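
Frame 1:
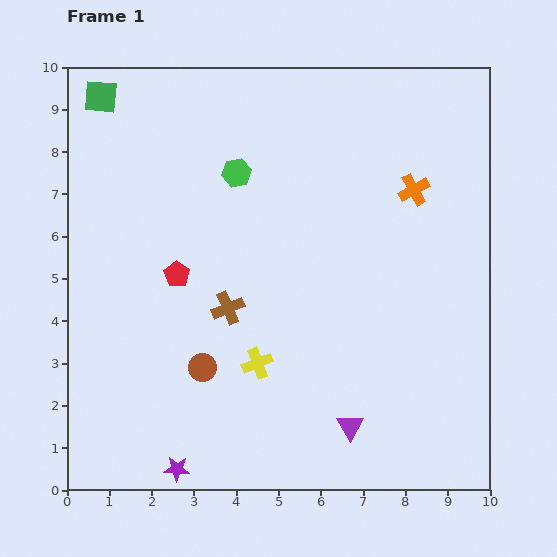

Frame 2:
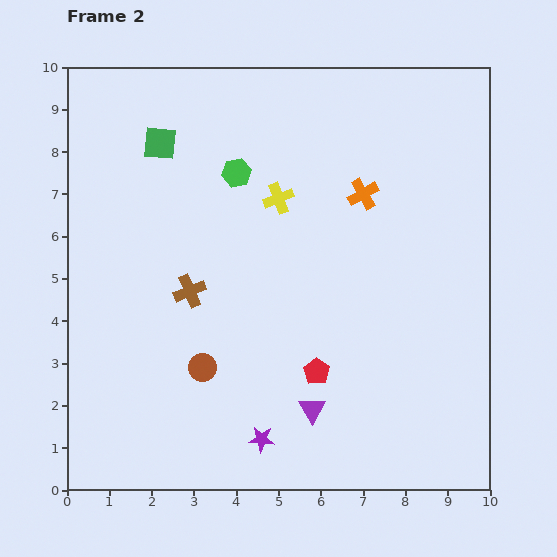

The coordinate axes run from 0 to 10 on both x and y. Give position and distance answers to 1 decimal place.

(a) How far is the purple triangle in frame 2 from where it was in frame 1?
1.0

The purple triangle moved from (6.7, 1.5) to (5.8, 1.9), a distance of √(0.9² + 0.4²) ≈ 1.0.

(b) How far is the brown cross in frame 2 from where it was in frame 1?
1.0

The brown cross moved from (3.8, 4.3) to (2.9, 4.7), a distance of √(0.9² + 0.4²) ≈ 1.0.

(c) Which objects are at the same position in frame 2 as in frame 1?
the brown circle, the green hexagon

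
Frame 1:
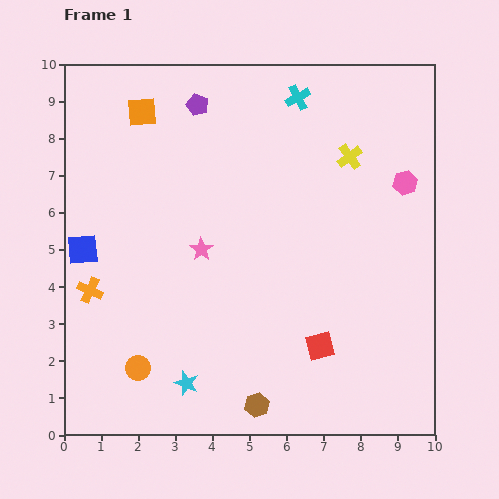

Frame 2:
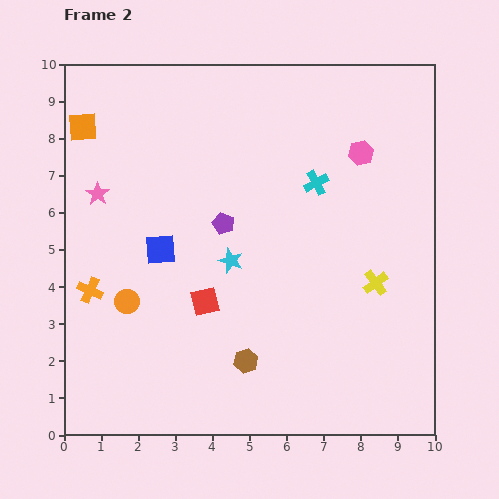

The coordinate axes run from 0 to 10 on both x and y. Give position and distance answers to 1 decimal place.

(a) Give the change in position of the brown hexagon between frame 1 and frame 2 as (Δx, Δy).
(-0.3, 1.2)

The brown hexagon was at (5.2, 0.8) in frame 1 and (4.9, 2.0) in frame 2.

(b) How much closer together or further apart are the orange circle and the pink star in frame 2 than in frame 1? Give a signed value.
-0.6

Distance in frame 1: 3.6. Distance in frame 2: 3.0.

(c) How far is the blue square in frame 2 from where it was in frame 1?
2.1

The blue square moved from (0.5, 5.0) to (2.6, 5.0), a distance of √(2.1² + 0.0²) ≈ 2.1.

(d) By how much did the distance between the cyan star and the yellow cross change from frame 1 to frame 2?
-3.6

Distance in frame 1: 7.5. Distance in frame 2: 3.9.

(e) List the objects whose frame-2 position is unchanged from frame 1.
the orange cross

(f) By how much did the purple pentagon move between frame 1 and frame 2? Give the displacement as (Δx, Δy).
(0.7, -3.2)

The purple pentagon was at (3.6, 8.9) in frame 1 and (4.3, 5.7) in frame 2.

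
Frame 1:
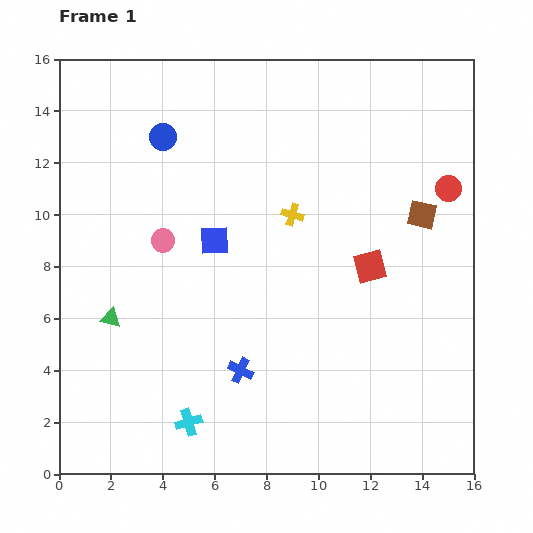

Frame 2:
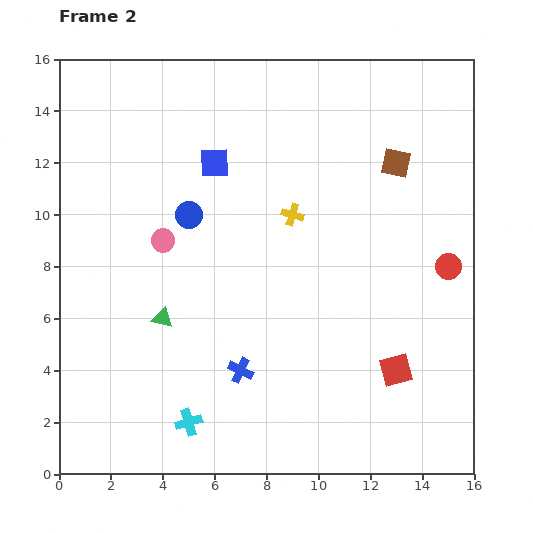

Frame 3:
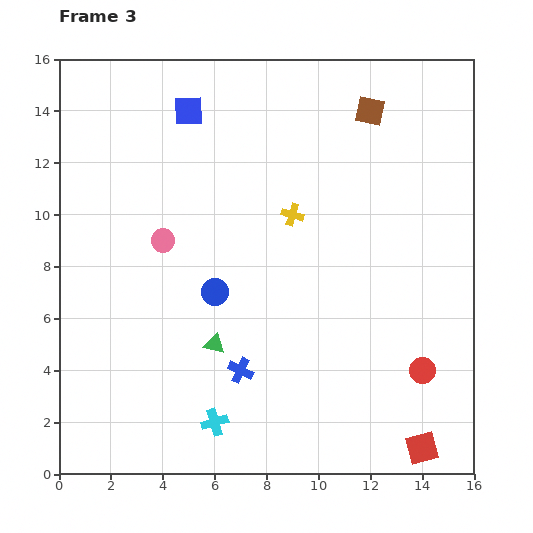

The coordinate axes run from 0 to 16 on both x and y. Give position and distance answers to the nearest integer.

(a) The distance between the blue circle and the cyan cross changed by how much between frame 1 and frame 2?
-3

Distance in frame 1: 11. Distance in frame 2: 8.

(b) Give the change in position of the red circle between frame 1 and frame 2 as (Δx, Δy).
(0, -3)

The red circle was at (15, 11) in frame 1 and (15, 8) in frame 2.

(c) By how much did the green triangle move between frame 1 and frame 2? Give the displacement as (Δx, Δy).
(2, 0)

The green triangle was at (2, 6) in frame 1 and (4, 6) in frame 2.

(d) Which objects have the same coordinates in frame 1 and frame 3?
the yellow cross, the pink circle, the blue cross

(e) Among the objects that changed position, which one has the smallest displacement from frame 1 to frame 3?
the cyan cross

(moved 1)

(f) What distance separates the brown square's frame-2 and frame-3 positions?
2

The brown square moved from (13, 12) to (12, 14), a distance of √(1² + 2²) ≈ 2.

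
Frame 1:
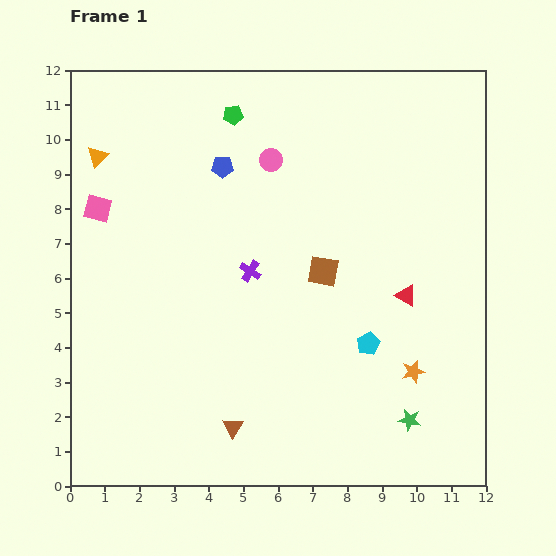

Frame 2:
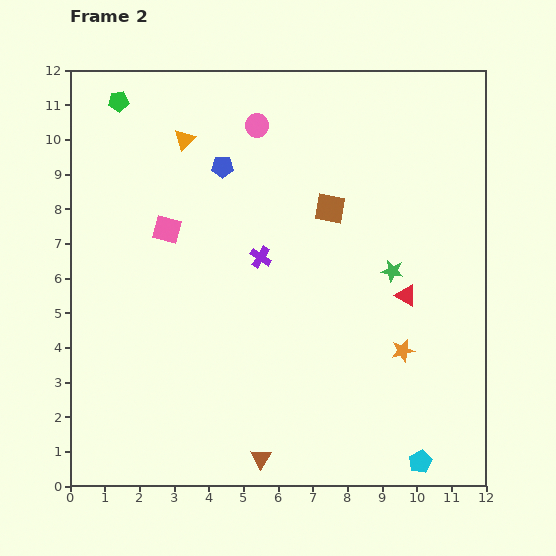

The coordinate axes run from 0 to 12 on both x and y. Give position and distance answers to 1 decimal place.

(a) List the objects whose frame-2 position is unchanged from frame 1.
the red triangle, the blue pentagon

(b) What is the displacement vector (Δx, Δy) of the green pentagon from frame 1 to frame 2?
(-3.3, 0.4)

The green pentagon was at (4.7, 10.7) in frame 1 and (1.4, 11.1) in frame 2.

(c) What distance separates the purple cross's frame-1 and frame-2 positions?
0.5

The purple cross moved from (5.2, 6.2) to (5.5, 6.6), a distance of √(0.3² + 0.4²) ≈ 0.5.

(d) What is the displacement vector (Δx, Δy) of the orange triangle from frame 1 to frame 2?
(2.5, 0.5)

The orange triangle was at (0.8, 9.5) in frame 1 and (3.3, 10.0) in frame 2.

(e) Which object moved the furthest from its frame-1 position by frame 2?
the green star

(moved 4.3; next 3.7)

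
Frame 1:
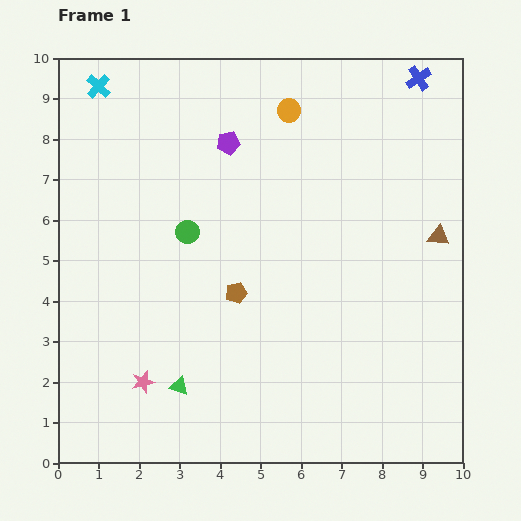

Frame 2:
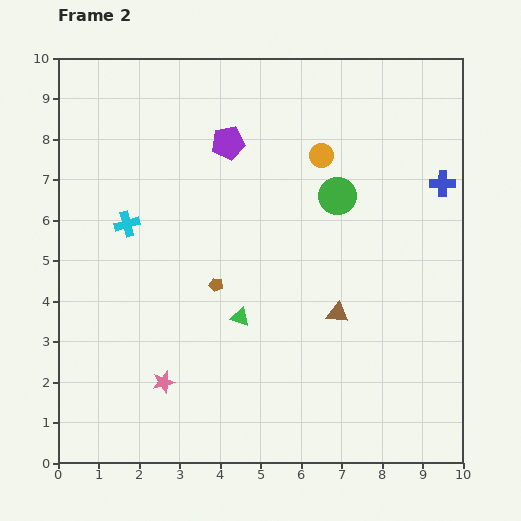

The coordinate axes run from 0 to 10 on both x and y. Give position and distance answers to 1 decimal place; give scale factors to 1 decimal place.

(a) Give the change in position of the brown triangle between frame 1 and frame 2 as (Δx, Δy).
(-2.5, -1.9)

The brown triangle was at (9.4, 5.6) in frame 1 and (6.9, 3.7) in frame 2.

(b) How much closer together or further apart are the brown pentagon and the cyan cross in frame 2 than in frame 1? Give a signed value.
-3.4

Distance in frame 1: 6.1. Distance in frame 2: 2.7.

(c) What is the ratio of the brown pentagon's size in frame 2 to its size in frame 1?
0.6×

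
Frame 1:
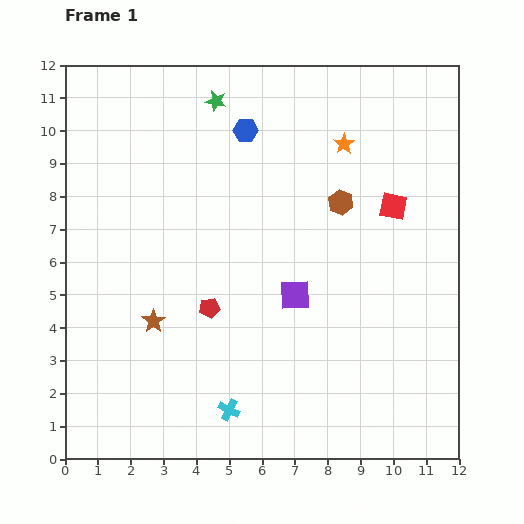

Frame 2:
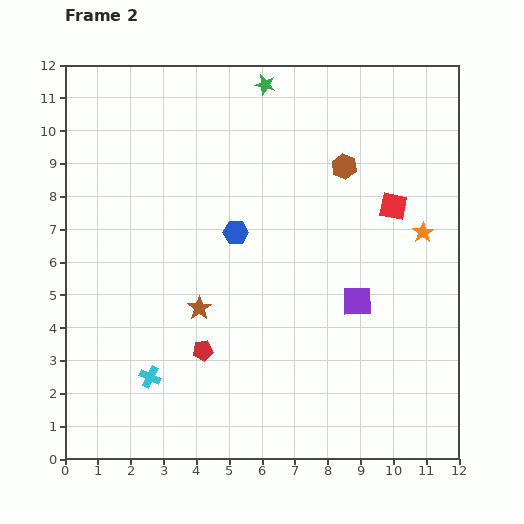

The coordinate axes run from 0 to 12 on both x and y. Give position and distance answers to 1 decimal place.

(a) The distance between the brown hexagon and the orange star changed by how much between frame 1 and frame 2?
+1.3

Distance in frame 1: 1.8. Distance in frame 2: 3.1.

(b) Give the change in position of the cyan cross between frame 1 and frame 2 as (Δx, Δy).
(-2.4, 1.0)

The cyan cross was at (5.0, 1.5) in frame 1 and (2.6, 2.5) in frame 2.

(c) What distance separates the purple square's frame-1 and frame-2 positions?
1.9

The purple square moved from (7.0, 5.0) to (8.9, 4.8), a distance of √(1.9² + 0.2²) ≈ 1.9.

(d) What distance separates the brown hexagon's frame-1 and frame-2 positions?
1.1

The brown hexagon moved from (8.4, 7.8) to (8.5, 8.9), a distance of √(0.1² + 1.1²) ≈ 1.1.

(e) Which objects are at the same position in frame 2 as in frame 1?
the red square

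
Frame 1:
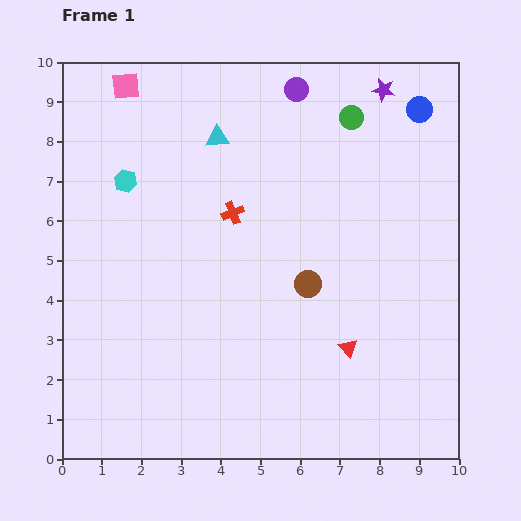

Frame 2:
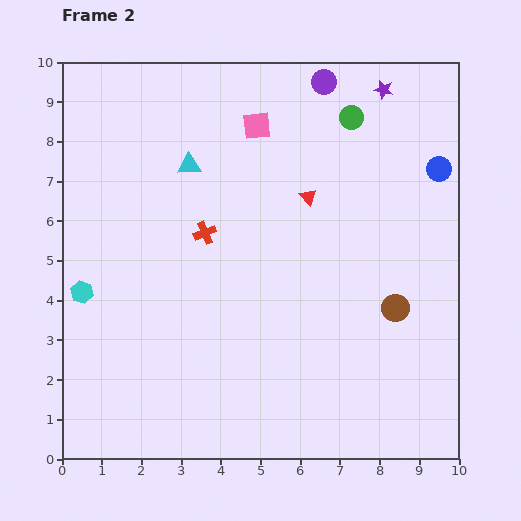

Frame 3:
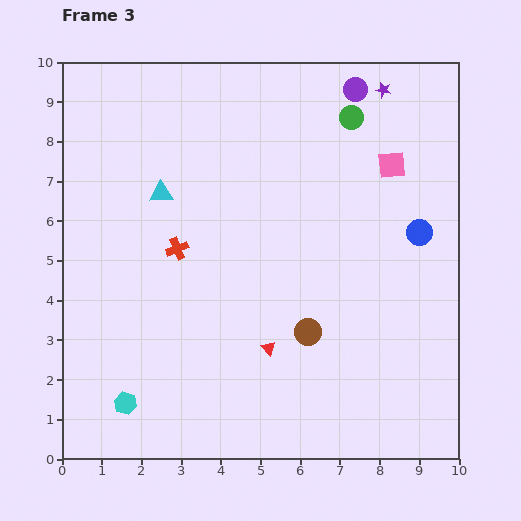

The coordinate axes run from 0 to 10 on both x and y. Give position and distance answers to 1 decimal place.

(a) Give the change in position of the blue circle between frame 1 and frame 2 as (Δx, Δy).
(0.5, -1.5)

The blue circle was at (9.0, 8.8) in frame 1 and (9.5, 7.3) in frame 2.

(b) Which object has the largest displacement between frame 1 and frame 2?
the red triangle

(moved 3.9; next 3.4)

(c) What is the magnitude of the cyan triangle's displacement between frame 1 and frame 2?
1.0

The cyan triangle moved from (3.9, 8.1) to (3.2, 7.4), a distance of √(0.7² + 0.7²) ≈ 1.0.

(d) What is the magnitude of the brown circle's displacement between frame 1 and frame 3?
1.2

The brown circle moved from (6.2, 4.4) to (6.2, 3.2), a distance of √(0.0² + 1.2²) ≈ 1.2.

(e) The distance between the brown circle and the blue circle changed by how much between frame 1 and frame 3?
-1.4

Distance in frame 1: 5.2. Distance in frame 3: 3.8.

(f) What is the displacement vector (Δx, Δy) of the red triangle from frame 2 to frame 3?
(-1.0, -3.8)

The red triangle was at (6.2, 6.6) in frame 2 and (5.2, 2.8) in frame 3.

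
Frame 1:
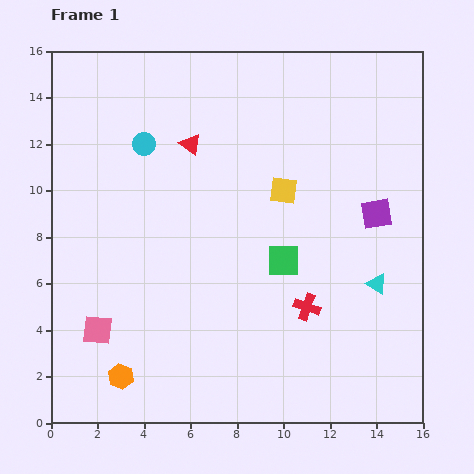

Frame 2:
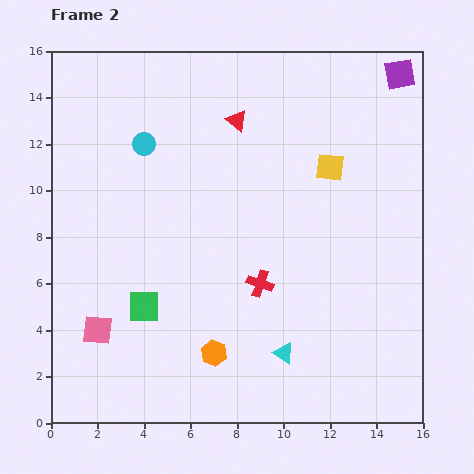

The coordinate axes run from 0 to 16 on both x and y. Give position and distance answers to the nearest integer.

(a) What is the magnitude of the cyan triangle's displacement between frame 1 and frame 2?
5

The cyan triangle moved from (14, 6) to (10, 3), a distance of √(4² + 3²) ≈ 5.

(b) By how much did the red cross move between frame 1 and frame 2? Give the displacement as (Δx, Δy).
(-2, 1)

The red cross was at (11, 5) in frame 1 and (9, 6) in frame 2.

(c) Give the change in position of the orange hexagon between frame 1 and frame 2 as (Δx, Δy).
(4, 1)

The orange hexagon was at (3, 2) in frame 1 and (7, 3) in frame 2.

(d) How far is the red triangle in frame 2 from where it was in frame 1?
2

The red triangle moved from (6, 12) to (8, 13), a distance of √(2² + 1²) ≈ 2.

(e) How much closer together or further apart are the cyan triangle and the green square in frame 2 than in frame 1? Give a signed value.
+2

Distance in frame 1: 4. Distance in frame 2: 6.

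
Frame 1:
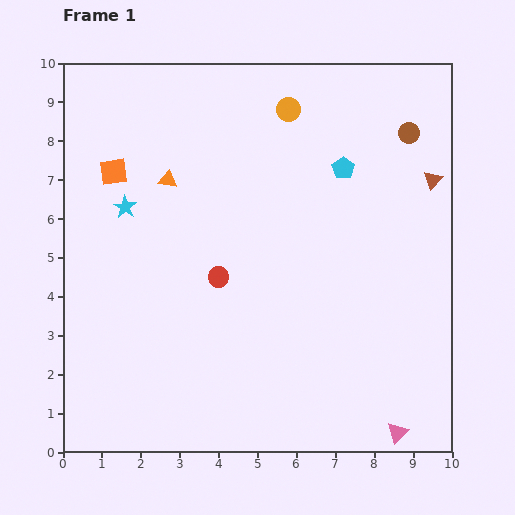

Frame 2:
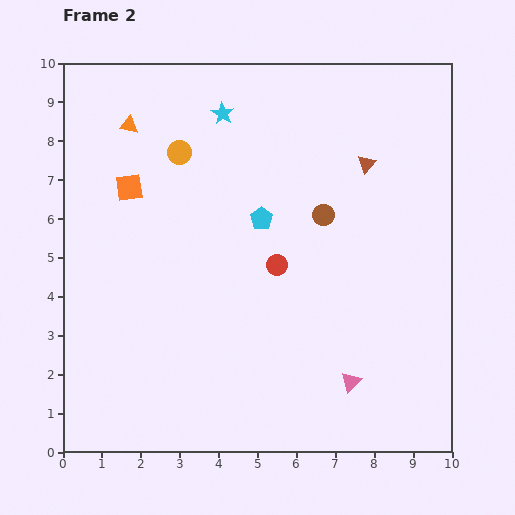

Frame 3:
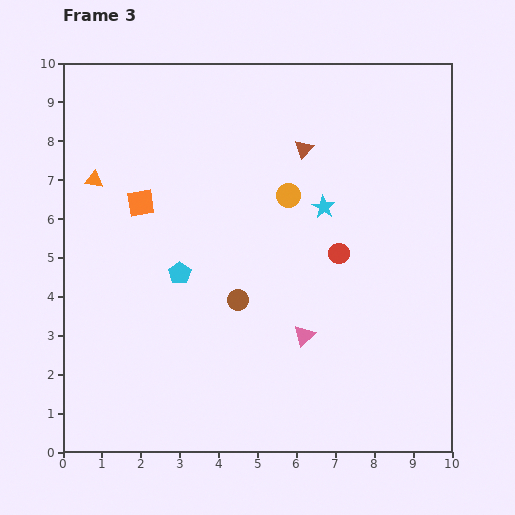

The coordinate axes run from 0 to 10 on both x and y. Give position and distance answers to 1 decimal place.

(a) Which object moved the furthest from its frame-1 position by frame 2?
the cyan star

(moved 3.5; next 3.0)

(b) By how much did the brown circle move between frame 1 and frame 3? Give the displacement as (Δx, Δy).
(-4.4, -4.3)

The brown circle was at (8.9, 8.2) in frame 1 and (4.5, 3.9) in frame 3.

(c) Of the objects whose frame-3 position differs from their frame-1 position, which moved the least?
the orange square

(moved 1.1)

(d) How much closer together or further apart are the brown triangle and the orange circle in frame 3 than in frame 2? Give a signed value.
-3.5

Distance in frame 2: 4.8. Distance in frame 3: 1.3.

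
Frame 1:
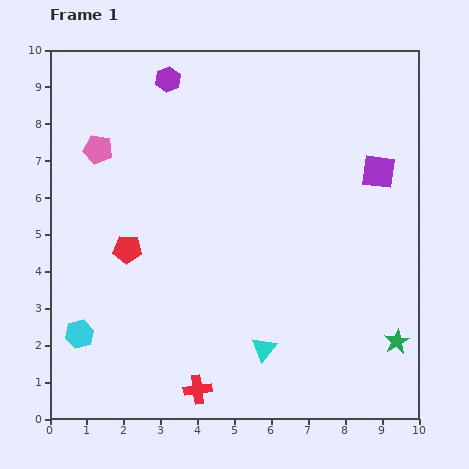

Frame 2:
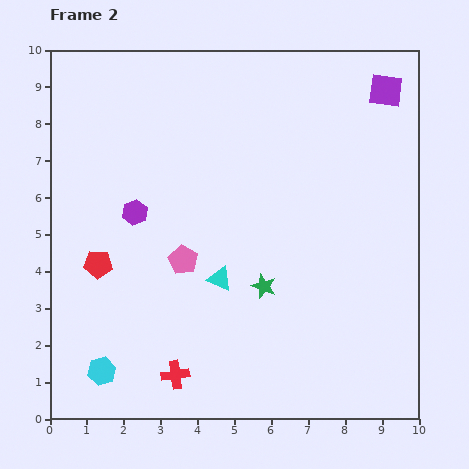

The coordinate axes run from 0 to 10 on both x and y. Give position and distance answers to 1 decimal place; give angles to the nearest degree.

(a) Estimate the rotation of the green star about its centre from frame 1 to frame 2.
23° counter-clockwise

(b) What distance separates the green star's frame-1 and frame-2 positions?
3.9

The green star moved from (9.4, 2.1) to (5.8, 3.6), a distance of √(3.6² + 1.5²) ≈ 3.9.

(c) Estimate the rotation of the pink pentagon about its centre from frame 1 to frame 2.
19° clockwise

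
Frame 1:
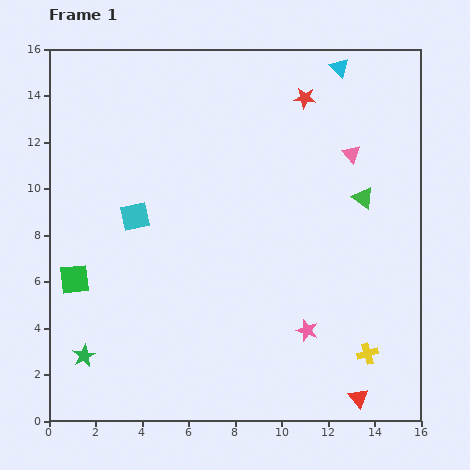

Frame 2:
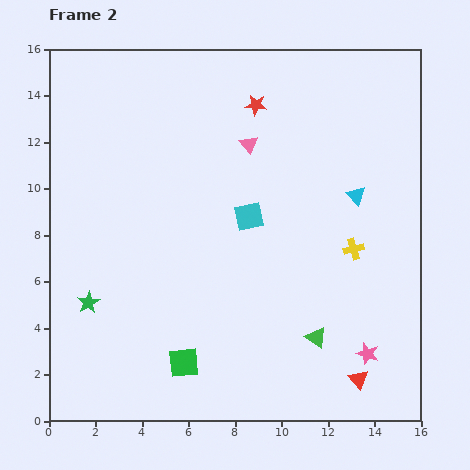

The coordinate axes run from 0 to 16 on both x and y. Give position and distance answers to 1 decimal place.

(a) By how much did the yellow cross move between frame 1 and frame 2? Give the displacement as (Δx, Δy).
(-0.6, 4.5)

The yellow cross was at (13.7, 2.9) in frame 1 and (13.1, 7.4) in frame 2.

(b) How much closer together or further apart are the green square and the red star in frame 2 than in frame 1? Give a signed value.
-1.1

Distance in frame 1: 12.6. Distance in frame 2: 11.5.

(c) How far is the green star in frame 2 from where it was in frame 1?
2.3

The green star moved from (1.5, 2.8) to (1.7, 5.1), a distance of √(0.2² + 2.3²) ≈ 2.3.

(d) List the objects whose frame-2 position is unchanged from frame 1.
none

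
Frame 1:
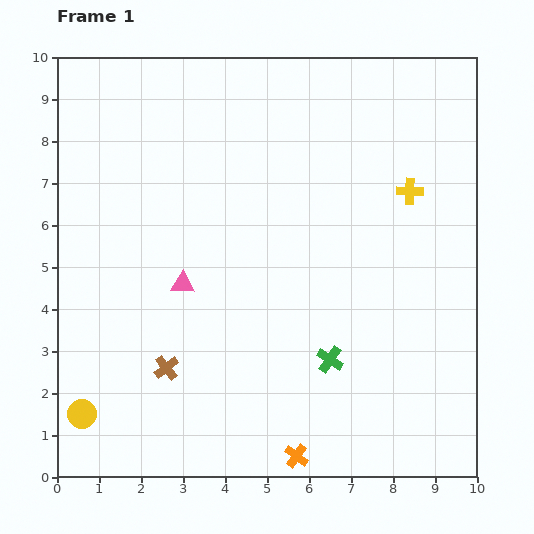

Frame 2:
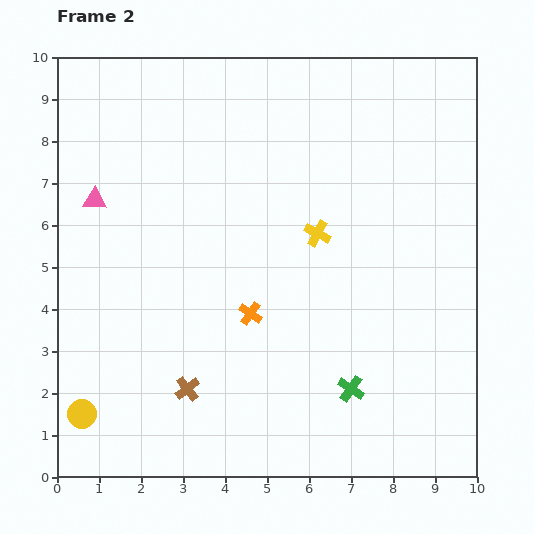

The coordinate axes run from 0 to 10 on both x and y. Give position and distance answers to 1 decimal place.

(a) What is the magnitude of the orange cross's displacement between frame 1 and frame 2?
3.6

The orange cross moved from (5.7, 0.5) to (4.6, 3.9), a distance of √(1.1² + 3.4²) ≈ 3.6.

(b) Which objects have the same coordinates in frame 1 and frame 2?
the yellow circle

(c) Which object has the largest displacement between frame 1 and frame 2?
the orange cross

(moved 3.6; next 2.9)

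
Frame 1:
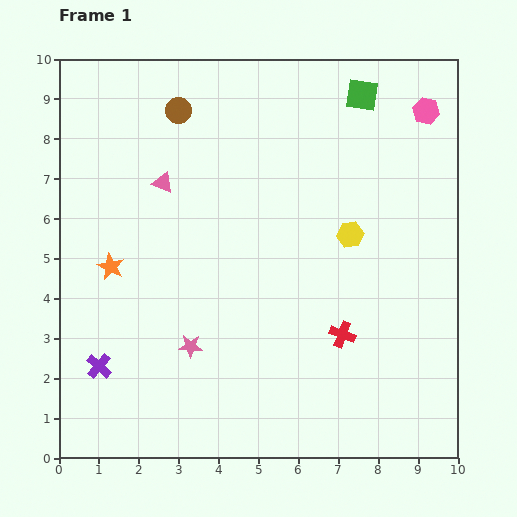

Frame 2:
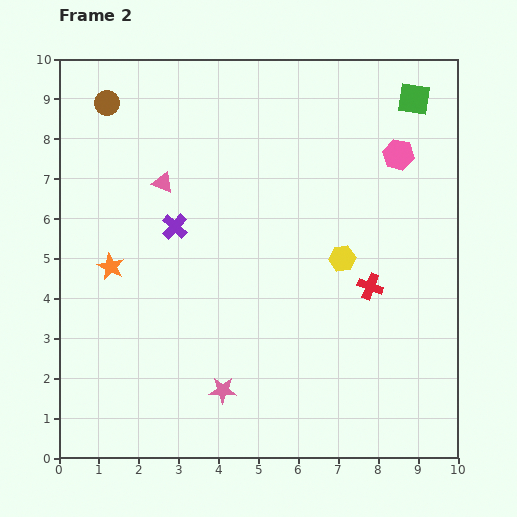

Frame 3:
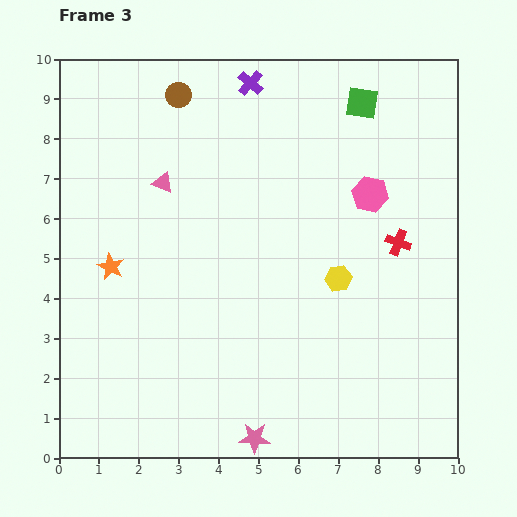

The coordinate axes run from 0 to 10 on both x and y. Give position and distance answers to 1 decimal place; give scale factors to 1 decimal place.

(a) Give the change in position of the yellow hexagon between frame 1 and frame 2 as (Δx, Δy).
(-0.2, -0.6)

The yellow hexagon was at (7.3, 5.6) in frame 1 and (7.1, 5.0) in frame 2.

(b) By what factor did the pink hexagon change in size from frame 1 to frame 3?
1.4×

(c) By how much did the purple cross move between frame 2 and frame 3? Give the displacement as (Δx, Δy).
(1.9, 3.6)

The purple cross was at (2.9, 5.8) in frame 2 and (4.8, 9.4) in frame 3.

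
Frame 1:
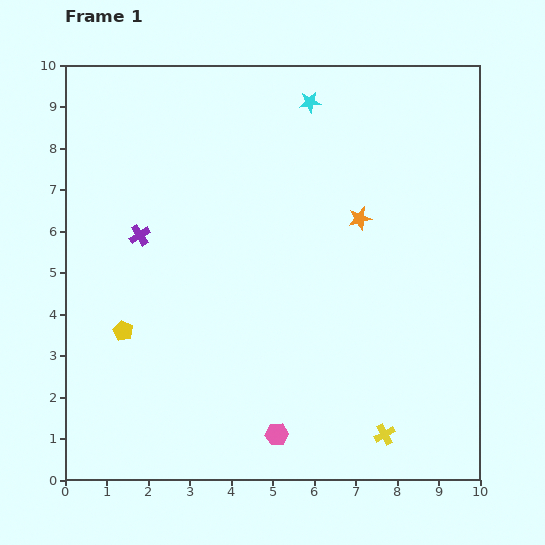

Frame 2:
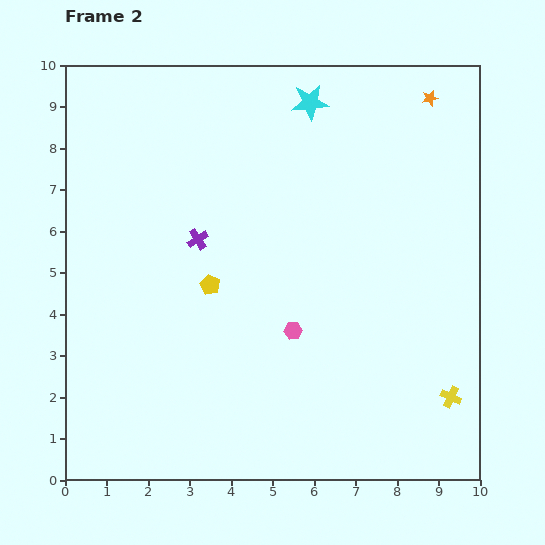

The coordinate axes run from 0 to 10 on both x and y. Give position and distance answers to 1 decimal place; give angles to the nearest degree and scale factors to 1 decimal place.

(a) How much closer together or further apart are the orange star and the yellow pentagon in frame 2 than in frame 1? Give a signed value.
+0.7

Distance in frame 1: 6.3. Distance in frame 2: 7.0.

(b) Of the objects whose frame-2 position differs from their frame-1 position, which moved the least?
the purple cross

(moved 1.4)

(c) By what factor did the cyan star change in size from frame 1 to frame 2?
1.7×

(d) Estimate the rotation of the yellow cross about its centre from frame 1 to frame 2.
37° counter-clockwise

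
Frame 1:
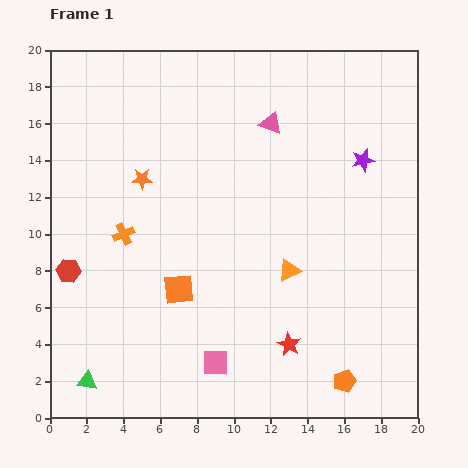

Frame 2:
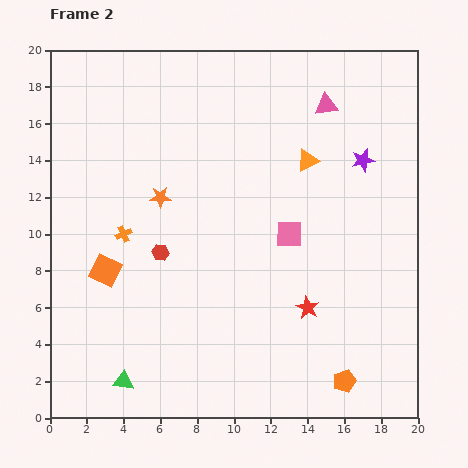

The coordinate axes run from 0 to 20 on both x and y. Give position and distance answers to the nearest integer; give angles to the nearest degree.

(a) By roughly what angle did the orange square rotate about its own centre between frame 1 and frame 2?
31° clockwise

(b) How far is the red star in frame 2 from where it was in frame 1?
2

The red star moved from (13, 4) to (14, 6), a distance of √(1² + 2²) ≈ 2.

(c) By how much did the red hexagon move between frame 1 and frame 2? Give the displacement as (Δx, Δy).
(5, 1)

The red hexagon was at (1, 8) in frame 1 and (6, 9) in frame 2.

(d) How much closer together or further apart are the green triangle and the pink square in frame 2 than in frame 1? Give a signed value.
+5

Distance in frame 1: 7. Distance in frame 2: 12.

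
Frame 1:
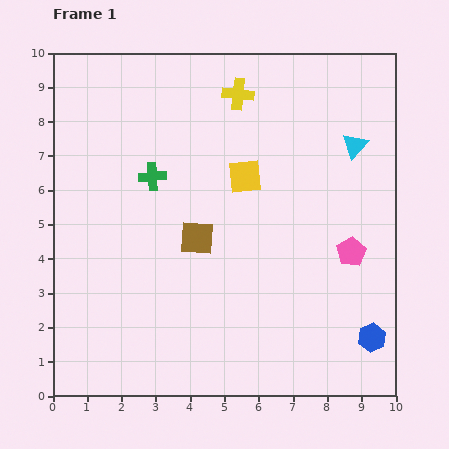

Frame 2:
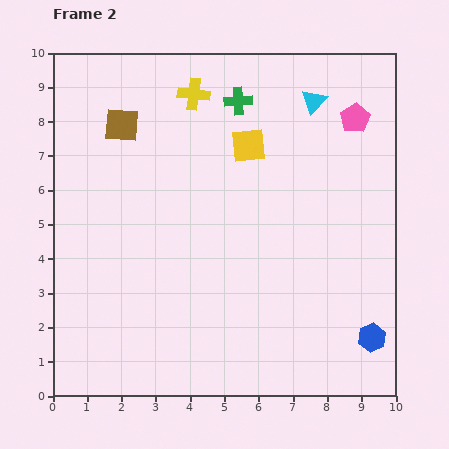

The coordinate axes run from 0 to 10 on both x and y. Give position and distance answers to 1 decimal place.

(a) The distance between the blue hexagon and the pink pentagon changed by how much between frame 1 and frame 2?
+3.8

Distance in frame 1: 2.6. Distance in frame 2: 6.4.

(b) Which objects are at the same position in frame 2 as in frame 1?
the blue hexagon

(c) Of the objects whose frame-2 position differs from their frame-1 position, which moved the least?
the yellow square

(moved 0.9)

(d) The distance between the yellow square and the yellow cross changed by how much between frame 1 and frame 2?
-0.2

Distance in frame 1: 2.4. Distance in frame 2: 2.2.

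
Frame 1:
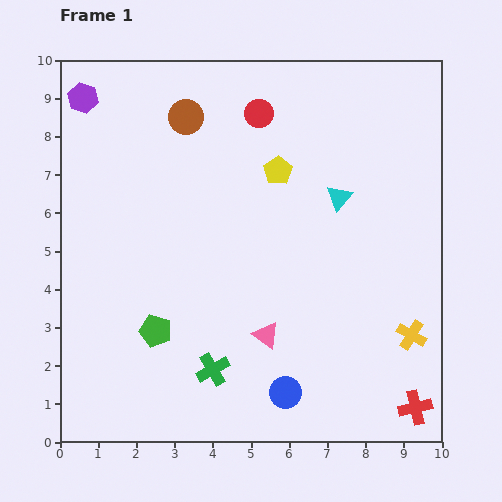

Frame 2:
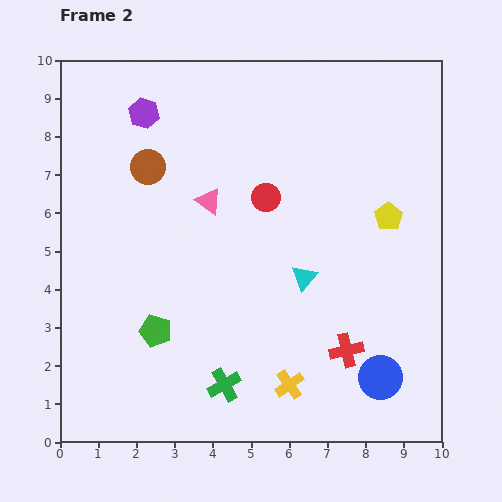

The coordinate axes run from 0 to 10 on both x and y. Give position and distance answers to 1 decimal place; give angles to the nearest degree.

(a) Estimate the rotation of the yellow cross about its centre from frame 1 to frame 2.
24° clockwise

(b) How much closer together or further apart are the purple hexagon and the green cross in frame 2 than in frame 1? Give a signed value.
-0.5

Distance in frame 1: 7.9. Distance in frame 2: 7.4.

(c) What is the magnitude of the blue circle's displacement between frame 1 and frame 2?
2.5

The blue circle moved from (5.9, 1.3) to (8.4, 1.7), a distance of √(2.5² + 0.4²) ≈ 2.5.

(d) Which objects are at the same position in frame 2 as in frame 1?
the green pentagon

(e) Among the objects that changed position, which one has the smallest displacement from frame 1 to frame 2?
the green cross

(moved 0.5)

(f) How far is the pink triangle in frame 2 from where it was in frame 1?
3.8

The pink triangle moved from (5.4, 2.8) to (3.9, 6.3), a distance of √(1.5² + 3.5²) ≈ 3.8.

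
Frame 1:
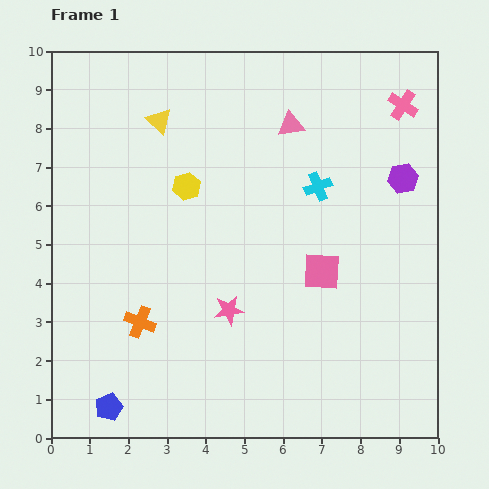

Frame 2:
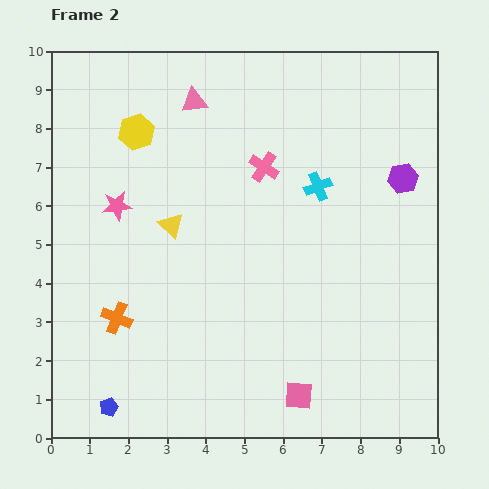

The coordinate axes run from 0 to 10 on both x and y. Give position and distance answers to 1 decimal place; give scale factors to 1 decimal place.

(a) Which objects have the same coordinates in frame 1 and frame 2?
the cyan cross, the purple hexagon, the blue pentagon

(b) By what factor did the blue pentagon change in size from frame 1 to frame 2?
0.7×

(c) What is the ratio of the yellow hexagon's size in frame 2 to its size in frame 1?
1.3×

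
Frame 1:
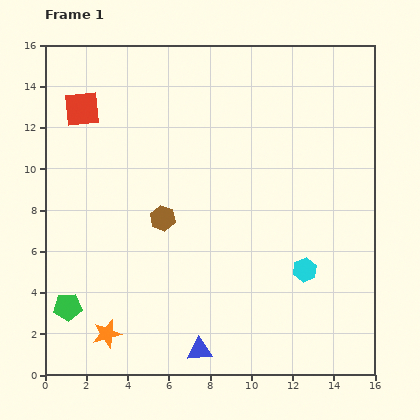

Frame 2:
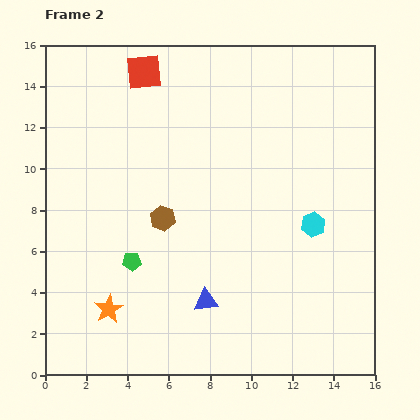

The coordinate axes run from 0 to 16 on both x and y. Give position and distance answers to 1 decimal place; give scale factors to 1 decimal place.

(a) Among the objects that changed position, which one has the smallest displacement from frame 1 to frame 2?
the orange star

(moved 1.2)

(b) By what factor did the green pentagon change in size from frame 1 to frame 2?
0.7×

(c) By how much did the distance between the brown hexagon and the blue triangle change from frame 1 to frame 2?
-2.1

Distance in frame 1: 6.6. Distance in frame 2: 4.5.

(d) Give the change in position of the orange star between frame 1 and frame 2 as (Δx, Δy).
(0.1, 1.2)

The orange star was at (3.0, 2.0) in frame 1 and (3.1, 3.2) in frame 2.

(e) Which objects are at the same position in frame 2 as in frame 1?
the brown hexagon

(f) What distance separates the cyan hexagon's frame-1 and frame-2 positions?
2.2

The cyan hexagon moved from (12.6, 5.1) to (13.0, 7.3), a distance of √(0.4² + 2.2²) ≈ 2.2.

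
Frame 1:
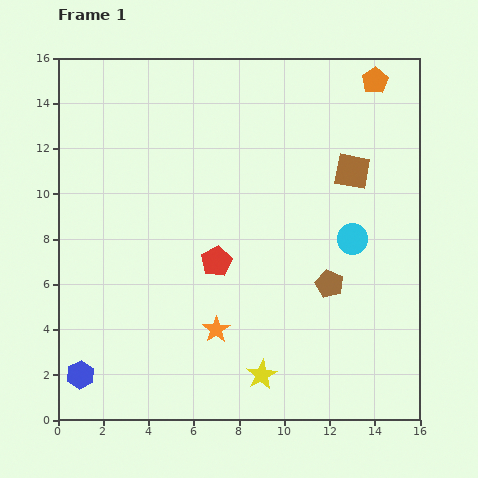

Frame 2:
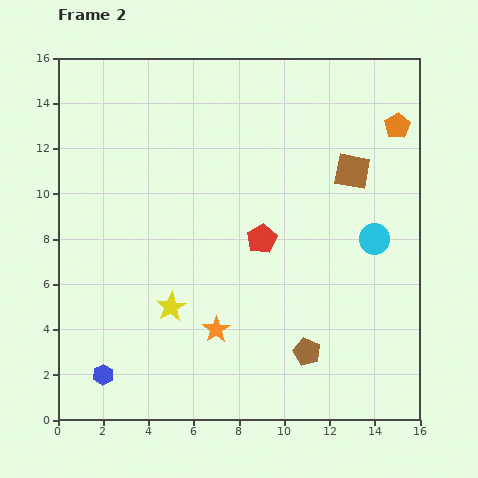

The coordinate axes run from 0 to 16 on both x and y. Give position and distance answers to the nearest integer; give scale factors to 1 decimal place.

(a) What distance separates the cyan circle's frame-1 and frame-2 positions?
1

The cyan circle moved from (13, 8) to (14, 8), a distance of √(1² + 0²) ≈ 1.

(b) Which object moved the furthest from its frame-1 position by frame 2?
the yellow star

(moved 5; next 3)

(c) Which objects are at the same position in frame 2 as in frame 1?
the orange star, the brown square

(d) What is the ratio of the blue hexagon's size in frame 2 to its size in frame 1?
0.7×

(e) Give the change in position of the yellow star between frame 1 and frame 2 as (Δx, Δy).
(-4, 3)

The yellow star was at (9, 2) in frame 1 and (5, 5) in frame 2.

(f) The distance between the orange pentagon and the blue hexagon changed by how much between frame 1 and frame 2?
-1

Distance in frame 1: 18. Distance in frame 2: 17.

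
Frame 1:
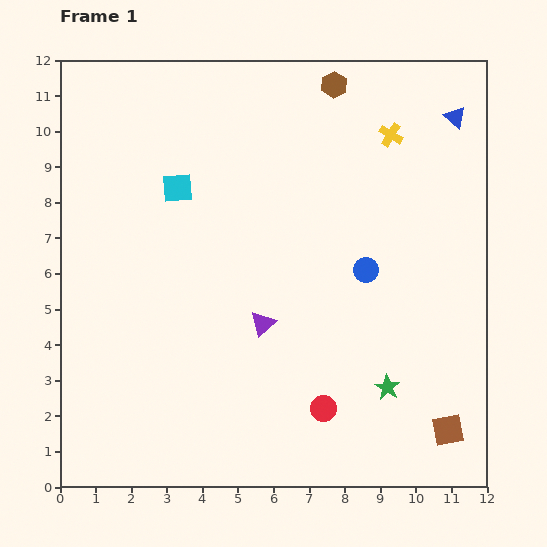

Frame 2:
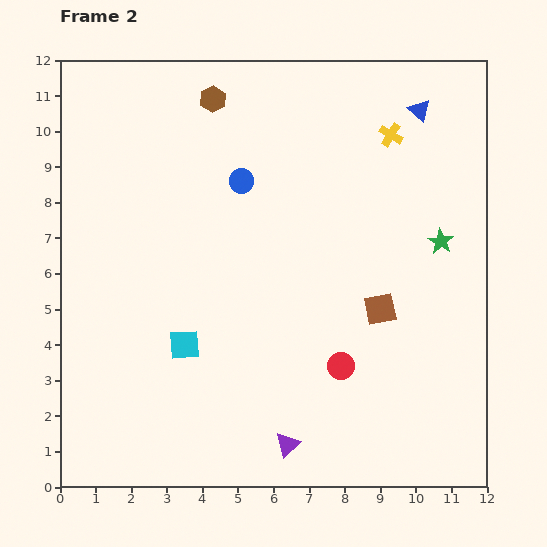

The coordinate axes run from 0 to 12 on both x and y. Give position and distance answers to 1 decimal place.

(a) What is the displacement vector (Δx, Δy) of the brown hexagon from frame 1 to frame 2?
(-3.4, -0.4)

The brown hexagon was at (7.7, 11.3) in frame 1 and (4.3, 10.9) in frame 2.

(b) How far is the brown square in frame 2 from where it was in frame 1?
3.9

The brown square moved from (10.9, 1.6) to (9.0, 5.0), a distance of √(1.9² + 3.4²) ≈ 3.9.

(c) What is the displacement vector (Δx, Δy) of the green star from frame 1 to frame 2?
(1.5, 4.1)

The green star was at (9.2, 2.8) in frame 1 and (10.7, 6.9) in frame 2.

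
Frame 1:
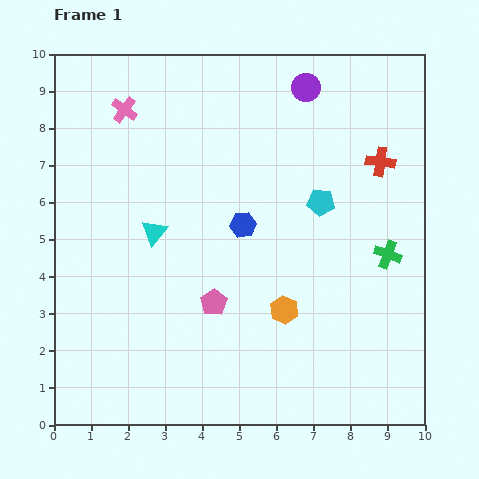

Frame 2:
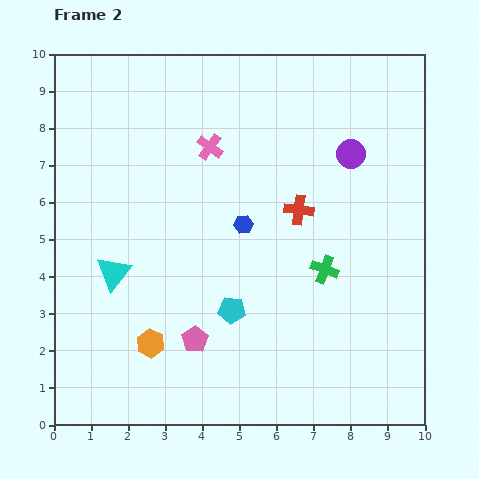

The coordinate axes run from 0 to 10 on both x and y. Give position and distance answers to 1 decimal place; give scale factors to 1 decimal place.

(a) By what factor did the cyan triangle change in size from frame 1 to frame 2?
1.3×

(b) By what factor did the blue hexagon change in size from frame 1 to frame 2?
0.7×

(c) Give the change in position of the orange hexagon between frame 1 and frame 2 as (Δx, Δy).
(-3.6, -0.9)

The orange hexagon was at (6.2, 3.1) in frame 1 and (2.6, 2.2) in frame 2.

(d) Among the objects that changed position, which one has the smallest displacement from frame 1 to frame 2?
the pink pentagon

(moved 1.1)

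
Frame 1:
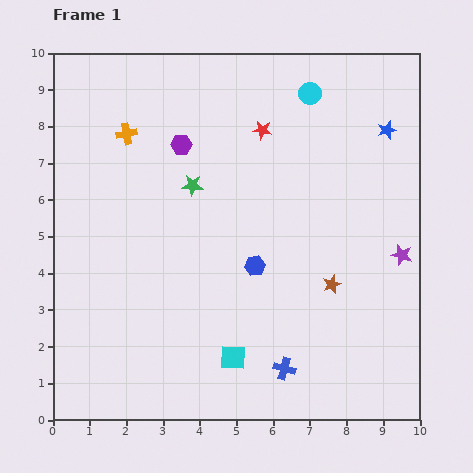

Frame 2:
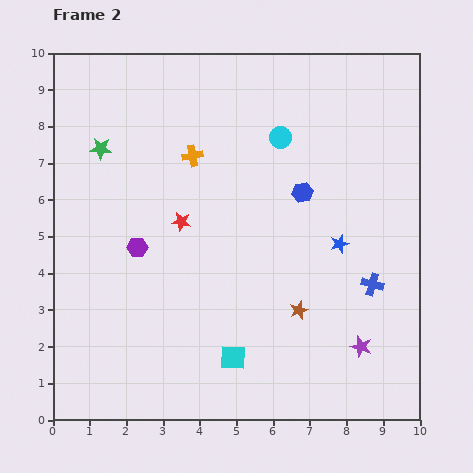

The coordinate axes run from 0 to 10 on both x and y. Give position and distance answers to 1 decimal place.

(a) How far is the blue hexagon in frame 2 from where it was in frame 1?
2.4

The blue hexagon moved from (5.5, 4.2) to (6.8, 6.2), a distance of √(1.3² + 2.0²) ≈ 2.4.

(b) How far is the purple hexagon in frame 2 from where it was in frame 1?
3.0

The purple hexagon moved from (3.5, 7.5) to (2.3, 4.7), a distance of √(1.2² + 2.8²) ≈ 3.0.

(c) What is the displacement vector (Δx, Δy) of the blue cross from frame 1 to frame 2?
(2.4, 2.3)

The blue cross was at (6.3, 1.4) in frame 1 and (8.7, 3.7) in frame 2.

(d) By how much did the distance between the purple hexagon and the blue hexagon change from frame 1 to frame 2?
+0.8

Distance in frame 1: 3.9. Distance in frame 2: 4.7.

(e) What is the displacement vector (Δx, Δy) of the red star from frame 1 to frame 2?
(-2.2, -2.5)

The red star was at (5.7, 7.9) in frame 1 and (3.5, 5.4) in frame 2.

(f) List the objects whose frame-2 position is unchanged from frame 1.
the cyan square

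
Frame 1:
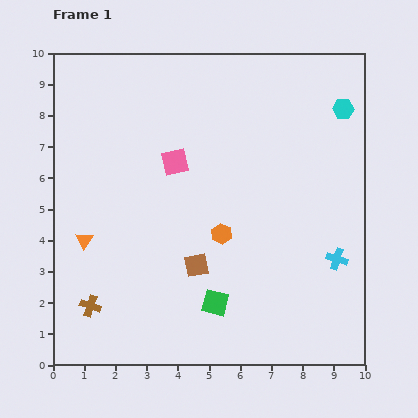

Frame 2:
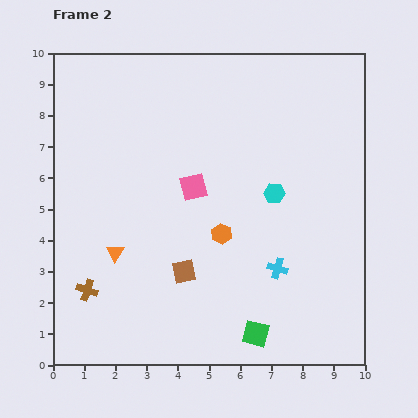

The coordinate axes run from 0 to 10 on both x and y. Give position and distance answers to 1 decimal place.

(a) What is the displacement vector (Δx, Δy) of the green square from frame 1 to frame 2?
(1.3, -1.0)

The green square was at (5.2, 2.0) in frame 1 and (6.5, 1.0) in frame 2.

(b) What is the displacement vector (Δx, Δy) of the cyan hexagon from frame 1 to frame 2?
(-2.2, -2.7)

The cyan hexagon was at (9.3, 8.2) in frame 1 and (7.1, 5.5) in frame 2.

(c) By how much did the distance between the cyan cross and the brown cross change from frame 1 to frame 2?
-1.9

Distance in frame 1: 8.0. Distance in frame 2: 6.1.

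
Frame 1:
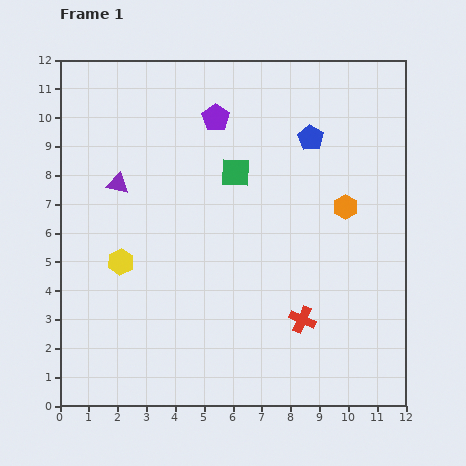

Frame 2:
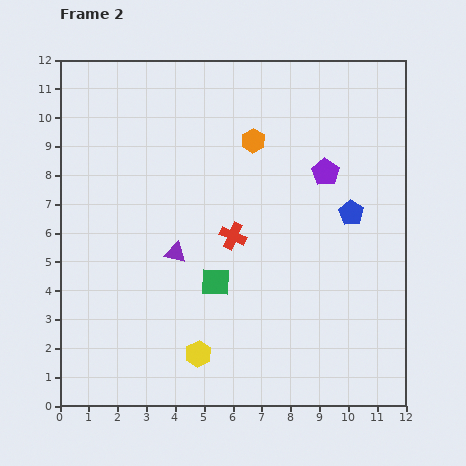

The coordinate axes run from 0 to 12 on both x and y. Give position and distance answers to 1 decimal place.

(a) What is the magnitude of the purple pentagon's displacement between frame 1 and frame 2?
4.2

The purple pentagon moved from (5.4, 10.0) to (9.2, 8.1), a distance of √(3.8² + 1.9²) ≈ 4.2.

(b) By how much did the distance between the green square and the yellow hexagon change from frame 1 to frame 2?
-2.5

Distance in frame 1: 5.1. Distance in frame 2: 2.6.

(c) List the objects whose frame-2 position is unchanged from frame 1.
none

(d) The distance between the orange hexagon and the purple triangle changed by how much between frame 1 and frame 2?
-3.2

Distance in frame 1: 7.9. Distance in frame 2: 4.7.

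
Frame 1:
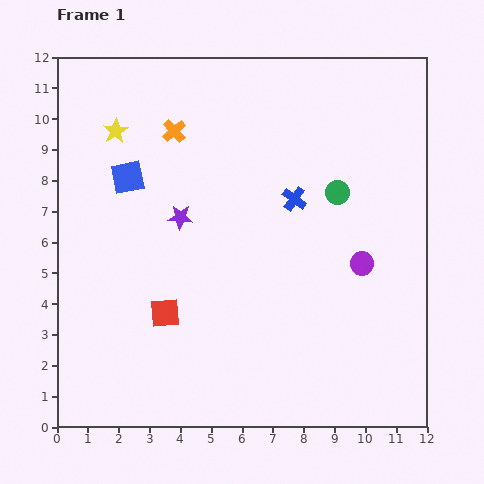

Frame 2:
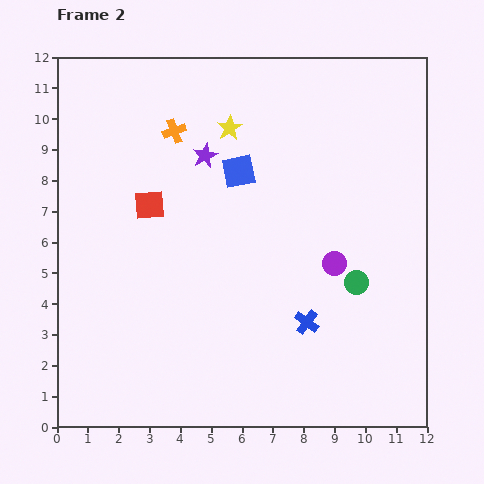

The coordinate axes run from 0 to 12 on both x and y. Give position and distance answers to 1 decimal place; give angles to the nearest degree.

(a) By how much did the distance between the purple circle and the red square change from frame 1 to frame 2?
-0.3

Distance in frame 1: 6.6. Distance in frame 2: 6.3.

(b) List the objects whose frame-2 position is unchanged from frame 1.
the orange cross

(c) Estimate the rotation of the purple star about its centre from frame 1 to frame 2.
30° counter-clockwise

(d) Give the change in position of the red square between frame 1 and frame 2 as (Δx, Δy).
(-0.5, 3.5)

The red square was at (3.5, 3.7) in frame 1 and (3.0, 7.2) in frame 2.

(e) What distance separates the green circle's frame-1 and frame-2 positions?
3.0

The green circle moved from (9.1, 7.6) to (9.7, 4.7), a distance of √(0.6² + 2.9²) ≈ 3.0.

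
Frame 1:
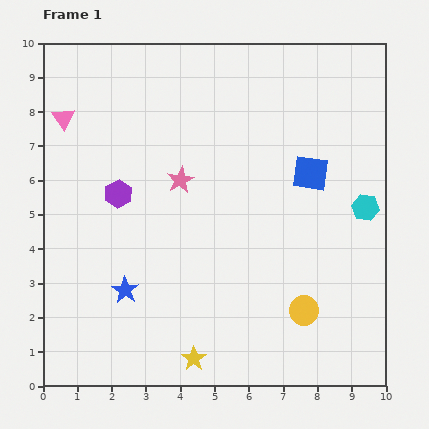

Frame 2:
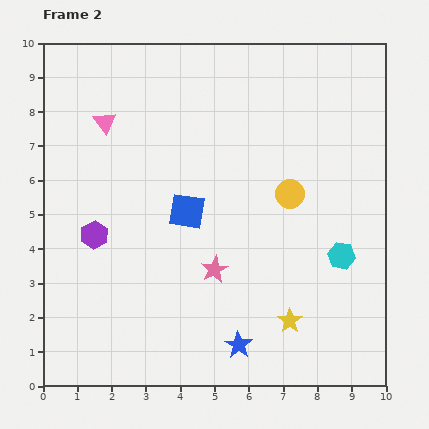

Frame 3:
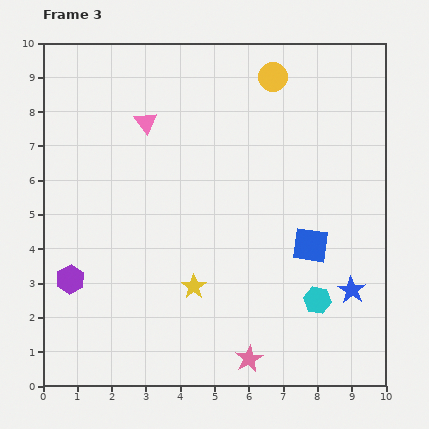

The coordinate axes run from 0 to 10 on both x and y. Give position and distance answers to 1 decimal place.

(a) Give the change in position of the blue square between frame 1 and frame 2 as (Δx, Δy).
(-3.6, -1.1)

The blue square was at (7.8, 6.2) in frame 1 and (4.2, 5.1) in frame 2.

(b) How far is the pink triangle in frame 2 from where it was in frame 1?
1.2

The pink triangle moved from (0.6, 7.8) to (1.8, 7.7), a distance of √(1.2² + 0.1²) ≈ 1.2.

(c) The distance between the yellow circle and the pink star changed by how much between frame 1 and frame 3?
+3.0

Distance in frame 1: 5.2. Distance in frame 3: 8.2.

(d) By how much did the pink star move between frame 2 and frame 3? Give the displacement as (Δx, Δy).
(1.0, -2.6)

The pink star was at (5.0, 3.4) in frame 2 and (6.0, 0.8) in frame 3.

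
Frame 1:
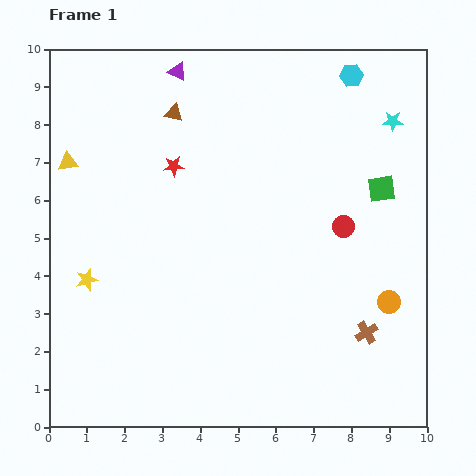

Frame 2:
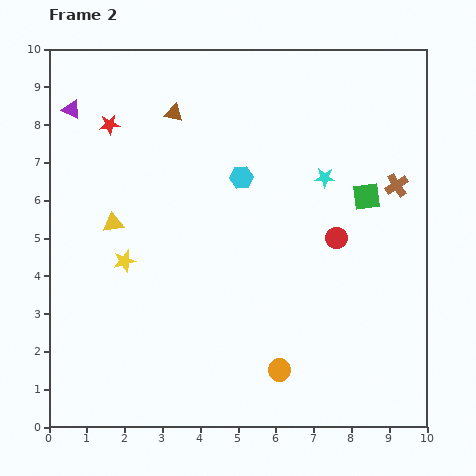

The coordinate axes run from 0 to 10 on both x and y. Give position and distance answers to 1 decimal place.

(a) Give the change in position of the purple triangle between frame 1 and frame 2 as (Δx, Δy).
(-2.8, -1.0)

The purple triangle was at (3.4, 9.4) in frame 1 and (0.6, 8.4) in frame 2.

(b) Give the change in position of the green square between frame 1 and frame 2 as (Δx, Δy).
(-0.4, -0.2)

The green square was at (8.8, 6.3) in frame 1 and (8.4, 6.1) in frame 2.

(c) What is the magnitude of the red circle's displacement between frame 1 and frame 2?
0.4

The red circle moved from (7.8, 5.3) to (7.6, 5.0), a distance of √(0.2² + 0.3²) ≈ 0.4.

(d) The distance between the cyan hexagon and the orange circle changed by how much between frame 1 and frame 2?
-0.9

Distance in frame 1: 6.1. Distance in frame 2: 5.2.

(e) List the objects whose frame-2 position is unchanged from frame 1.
the brown triangle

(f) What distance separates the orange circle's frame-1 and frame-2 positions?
3.4

The orange circle moved from (9.0, 3.3) to (6.1, 1.5), a distance of √(2.9² + 1.8²) ≈ 3.4.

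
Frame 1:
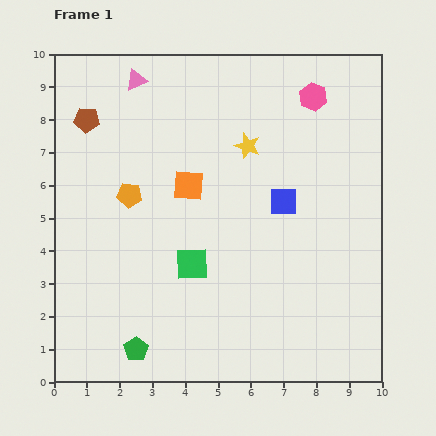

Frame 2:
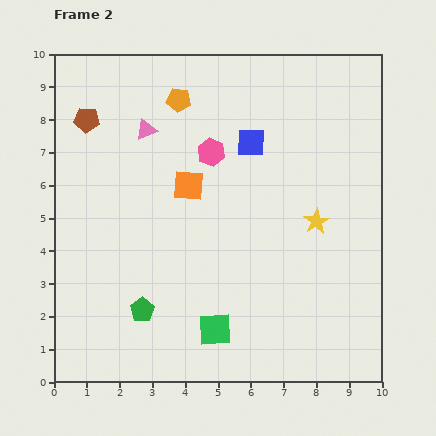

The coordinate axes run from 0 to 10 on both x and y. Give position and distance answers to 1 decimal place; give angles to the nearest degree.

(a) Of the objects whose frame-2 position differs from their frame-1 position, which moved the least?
the green pentagon

(moved 1.2)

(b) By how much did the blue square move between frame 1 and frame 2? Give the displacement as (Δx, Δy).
(-1.0, 1.8)

The blue square was at (7.0, 5.5) in frame 1 and (6.0, 7.3) in frame 2.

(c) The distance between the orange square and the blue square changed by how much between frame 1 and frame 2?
-0.6

Distance in frame 1: 2.9. Distance in frame 2: 2.3.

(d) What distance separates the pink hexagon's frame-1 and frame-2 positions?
3.5

The pink hexagon moved from (7.9, 8.7) to (4.8, 7.0), a distance of √(3.1² + 1.7²) ≈ 3.5.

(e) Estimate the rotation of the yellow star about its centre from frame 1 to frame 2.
21° clockwise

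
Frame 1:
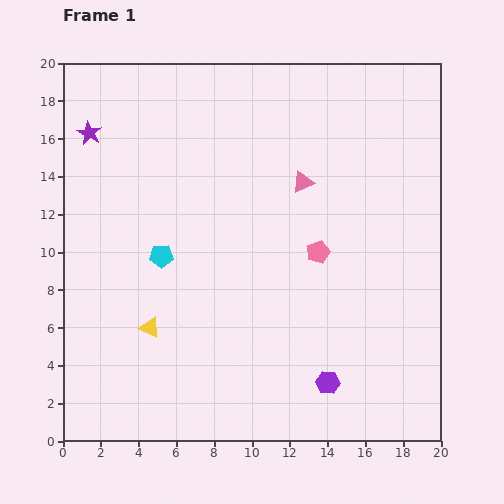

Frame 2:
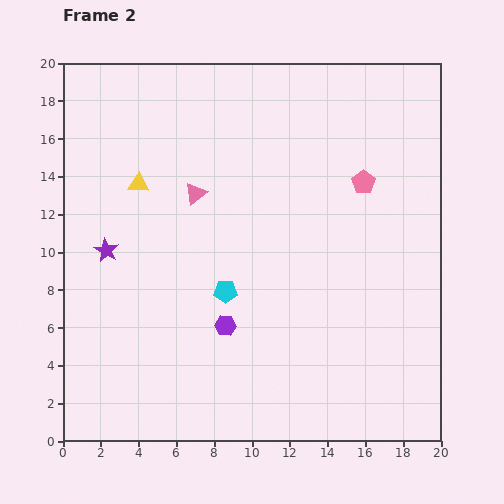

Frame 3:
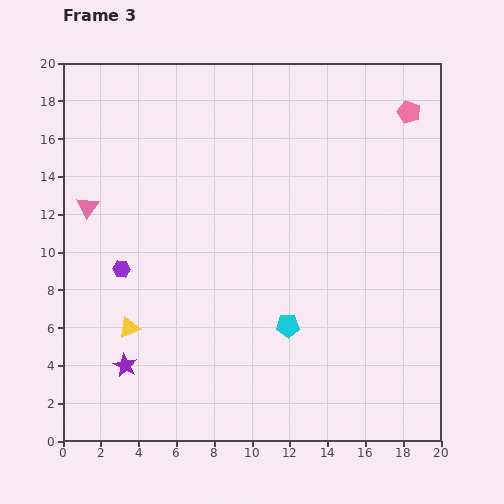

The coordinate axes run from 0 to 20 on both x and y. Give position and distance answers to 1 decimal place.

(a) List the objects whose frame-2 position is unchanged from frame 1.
none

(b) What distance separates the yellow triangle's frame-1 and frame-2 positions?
7.6

The yellow triangle moved from (4.6, 6.0) to (4.0, 13.6), a distance of √(0.6² + 7.6²) ≈ 7.6.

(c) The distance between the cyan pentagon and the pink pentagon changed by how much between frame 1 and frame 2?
+1.0

Distance in frame 1: 8.3. Distance in frame 2: 9.3.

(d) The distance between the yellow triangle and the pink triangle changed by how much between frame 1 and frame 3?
-4.4

Distance in frame 1: 11.2. Distance in frame 3: 6.8.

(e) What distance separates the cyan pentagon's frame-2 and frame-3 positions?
3.8

The cyan pentagon moved from (8.6, 7.9) to (11.9, 6.1), a distance of √(3.3² + 1.8²) ≈ 3.8.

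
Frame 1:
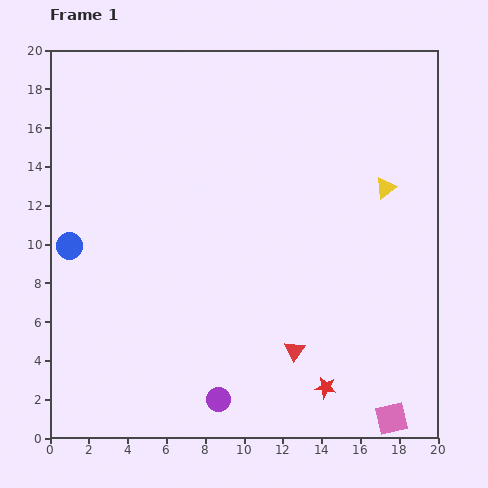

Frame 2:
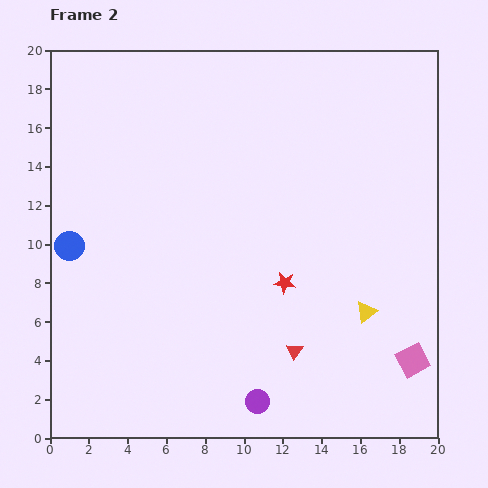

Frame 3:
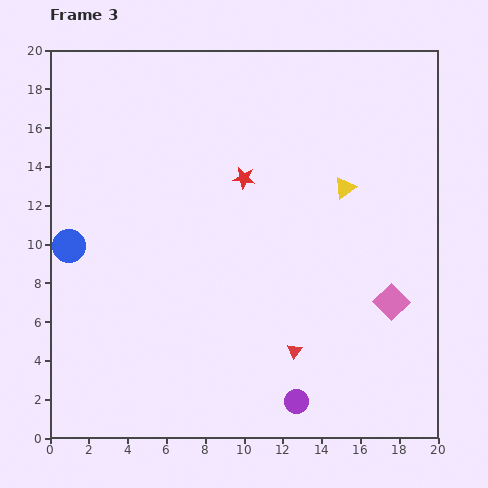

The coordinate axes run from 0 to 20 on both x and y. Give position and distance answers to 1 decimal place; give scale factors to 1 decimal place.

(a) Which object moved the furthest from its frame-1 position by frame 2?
the yellow triangle

(moved 6.5; next 5.8)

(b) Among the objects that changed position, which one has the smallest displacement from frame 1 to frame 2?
the purple circle

(moved 2.0)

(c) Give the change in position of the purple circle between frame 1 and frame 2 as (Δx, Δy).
(2.0, -0.1)

The purple circle was at (8.7, 2.0) in frame 1 and (10.7, 1.9) in frame 2.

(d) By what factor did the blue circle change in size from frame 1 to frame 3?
1.3×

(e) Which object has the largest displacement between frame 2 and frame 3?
the yellow triangle

(moved 6.5; next 5.8)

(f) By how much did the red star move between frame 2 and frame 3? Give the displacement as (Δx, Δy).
(-2.1, 5.4)

The red star was at (12.1, 8.0) in frame 2 and (10.0, 13.4) in frame 3.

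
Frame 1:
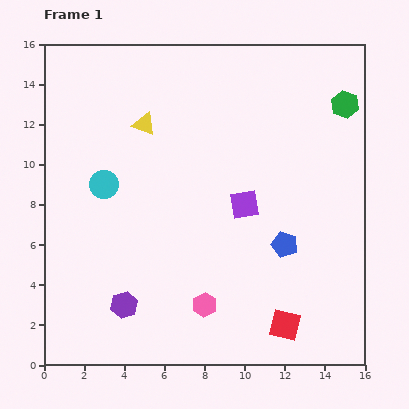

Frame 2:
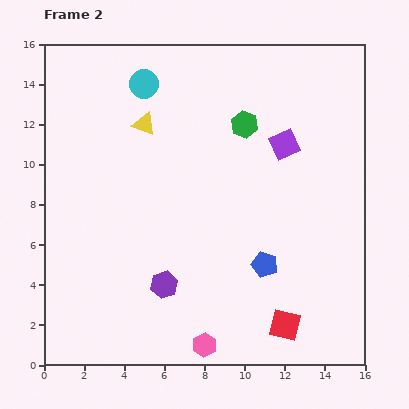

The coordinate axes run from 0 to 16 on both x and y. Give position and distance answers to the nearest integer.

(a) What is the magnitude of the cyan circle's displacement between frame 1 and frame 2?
5

The cyan circle moved from (3, 9) to (5, 14), a distance of √(2² + 5²) ≈ 5.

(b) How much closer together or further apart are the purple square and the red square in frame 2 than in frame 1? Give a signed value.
+3

Distance in frame 1: 6. Distance in frame 2: 9.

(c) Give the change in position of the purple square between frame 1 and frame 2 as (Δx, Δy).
(2, 3)

The purple square was at (10, 8) in frame 1 and (12, 11) in frame 2.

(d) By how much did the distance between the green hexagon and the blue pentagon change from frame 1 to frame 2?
-1

Distance in frame 1: 8. Distance in frame 2: 7.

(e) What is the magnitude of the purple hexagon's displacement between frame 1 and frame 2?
2

The purple hexagon moved from (4, 3) to (6, 4), a distance of √(2² + 1²) ≈ 2.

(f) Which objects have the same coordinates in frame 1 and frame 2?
the yellow triangle, the red square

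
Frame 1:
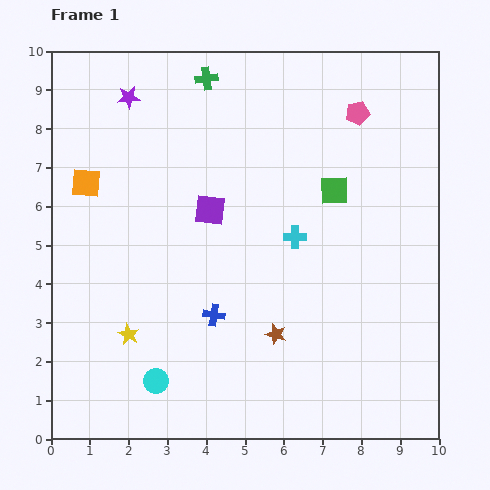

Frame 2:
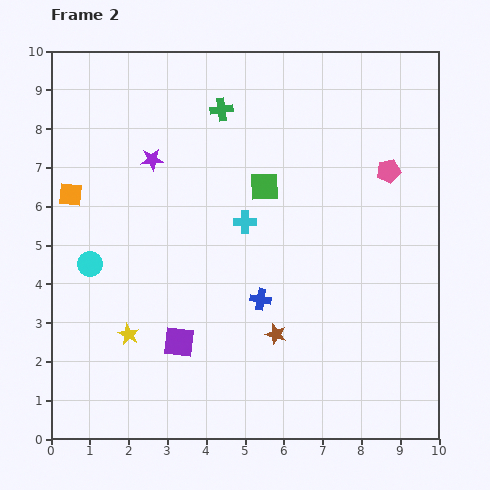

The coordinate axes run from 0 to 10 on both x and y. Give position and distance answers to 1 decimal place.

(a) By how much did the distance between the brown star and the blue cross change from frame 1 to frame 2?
-0.7

Distance in frame 1: 1.7. Distance in frame 2: 1.0.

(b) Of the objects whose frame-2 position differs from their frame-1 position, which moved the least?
the orange square

(moved 0.5)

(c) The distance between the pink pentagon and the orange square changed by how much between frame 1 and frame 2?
+1.0

Distance in frame 1: 7.2. Distance in frame 2: 8.2.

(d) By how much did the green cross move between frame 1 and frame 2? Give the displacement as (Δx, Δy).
(0.4, -0.8)

The green cross was at (4.0, 9.3) in frame 1 and (4.4, 8.5) in frame 2.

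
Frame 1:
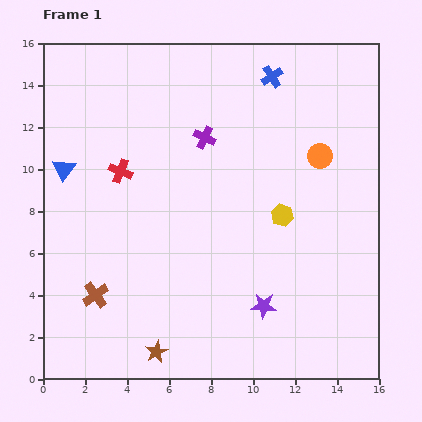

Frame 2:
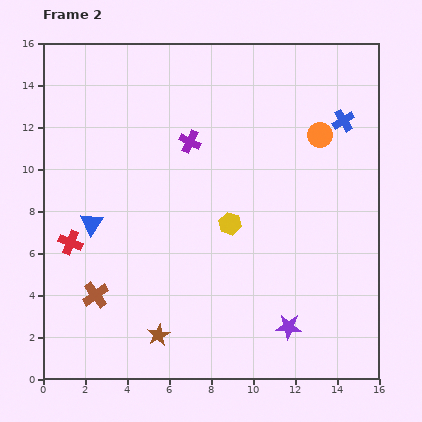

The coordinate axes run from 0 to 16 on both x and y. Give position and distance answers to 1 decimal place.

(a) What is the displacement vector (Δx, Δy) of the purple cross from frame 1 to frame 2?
(-0.7, -0.2)

The purple cross was at (7.7, 11.5) in frame 1 and (7.0, 11.3) in frame 2.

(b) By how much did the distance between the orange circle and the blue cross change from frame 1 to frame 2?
-3.1

Distance in frame 1: 4.4. Distance in frame 2: 1.3.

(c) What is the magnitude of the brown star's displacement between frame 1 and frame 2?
0.8

The brown star moved from (5.4, 1.3) to (5.5, 2.1), a distance of √(0.1² + 0.8²) ≈ 0.8.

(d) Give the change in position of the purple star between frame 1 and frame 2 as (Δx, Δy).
(1.2, -1.0)

The purple star was at (10.5, 3.5) in frame 1 and (11.7, 2.5) in frame 2.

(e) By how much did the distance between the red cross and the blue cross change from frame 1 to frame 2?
+5.7

Distance in frame 1: 8.5. Distance in frame 2: 14.2.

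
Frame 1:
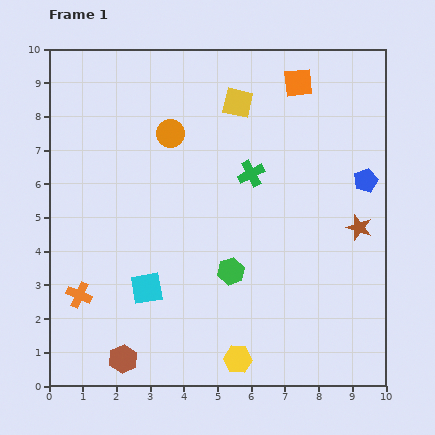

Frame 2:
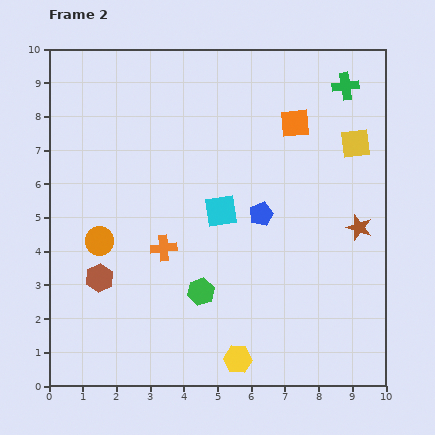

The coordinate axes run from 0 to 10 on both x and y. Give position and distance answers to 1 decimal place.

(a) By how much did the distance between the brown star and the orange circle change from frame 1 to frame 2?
+1.4

Distance in frame 1: 6.3. Distance in frame 2: 7.7.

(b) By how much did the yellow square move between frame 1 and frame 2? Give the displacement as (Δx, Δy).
(3.5, -1.2)

The yellow square was at (5.6, 8.4) in frame 1 and (9.1, 7.2) in frame 2.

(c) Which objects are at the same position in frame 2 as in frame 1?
the yellow hexagon, the brown star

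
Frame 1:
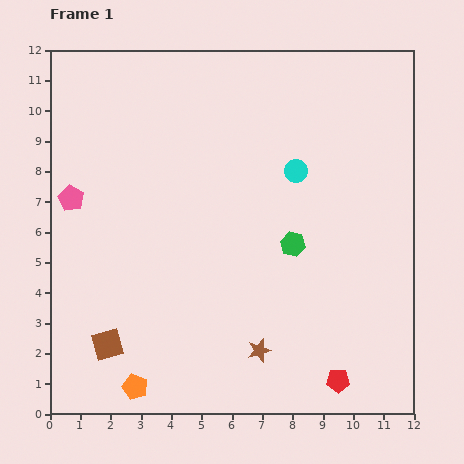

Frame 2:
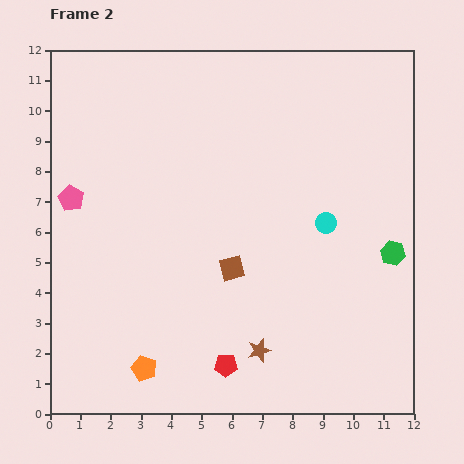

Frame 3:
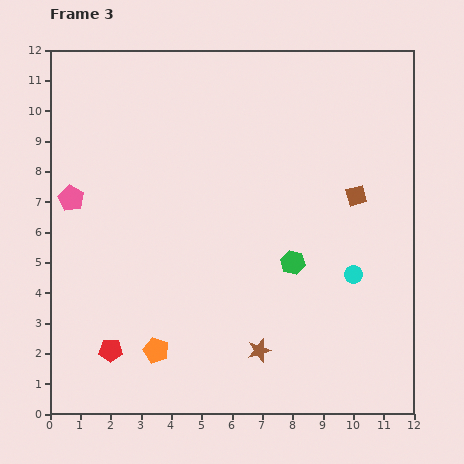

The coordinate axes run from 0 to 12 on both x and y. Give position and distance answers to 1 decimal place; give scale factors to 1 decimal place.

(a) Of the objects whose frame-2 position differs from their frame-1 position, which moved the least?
the orange pentagon

(moved 0.7)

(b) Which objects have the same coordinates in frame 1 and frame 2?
the brown star, the pink pentagon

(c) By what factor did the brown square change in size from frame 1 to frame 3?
0.7×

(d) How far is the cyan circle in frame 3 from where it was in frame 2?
1.9

The cyan circle moved from (9.1, 6.3) to (10.0, 4.6), a distance of √(0.9² + 1.7²) ≈ 1.9.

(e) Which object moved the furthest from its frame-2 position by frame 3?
the brown square

(moved 4.8; next 3.8)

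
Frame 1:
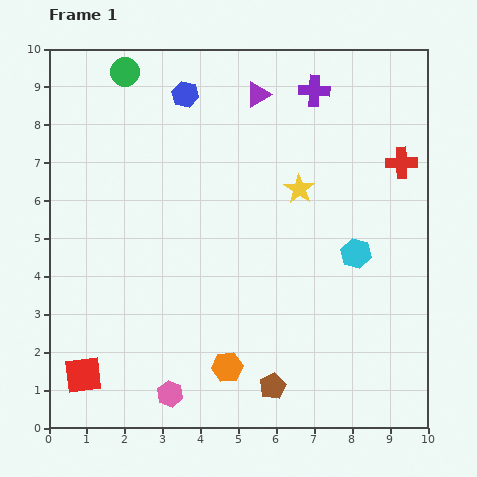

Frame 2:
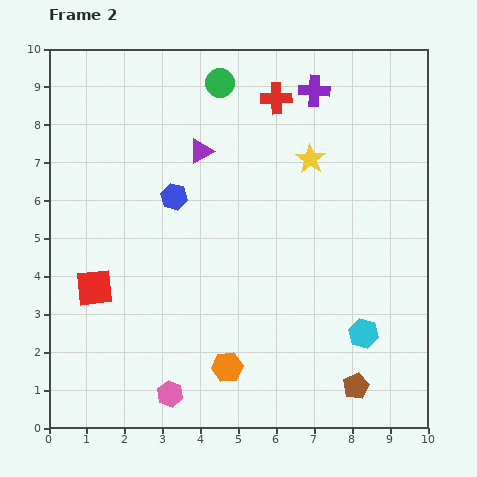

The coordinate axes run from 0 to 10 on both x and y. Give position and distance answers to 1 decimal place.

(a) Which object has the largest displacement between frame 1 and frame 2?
the red cross

(moved 3.7; next 2.7)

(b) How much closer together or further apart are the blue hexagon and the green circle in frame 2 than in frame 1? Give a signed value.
+1.5

Distance in frame 1: 1.7. Distance in frame 2: 3.2.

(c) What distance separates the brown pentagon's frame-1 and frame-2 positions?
2.2

The brown pentagon moved from (5.9, 1.1) to (8.1, 1.1), a distance of √(2.2² + 0.0²) ≈ 2.2.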